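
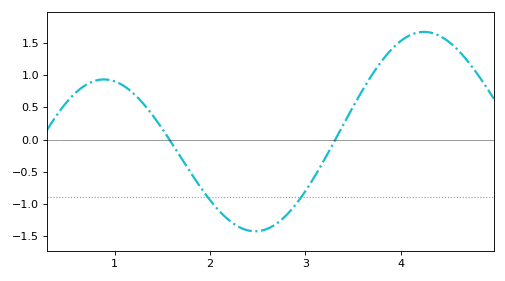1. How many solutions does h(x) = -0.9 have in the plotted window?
2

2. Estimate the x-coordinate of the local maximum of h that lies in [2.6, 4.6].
4.2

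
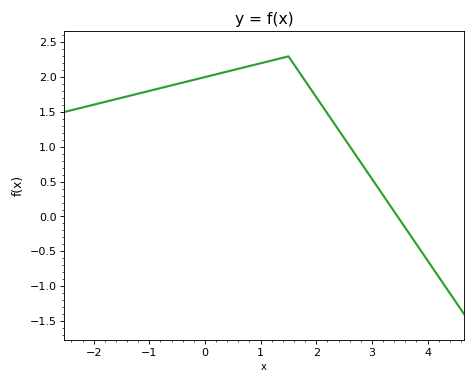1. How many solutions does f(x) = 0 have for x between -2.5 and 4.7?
1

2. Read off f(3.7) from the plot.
-0.3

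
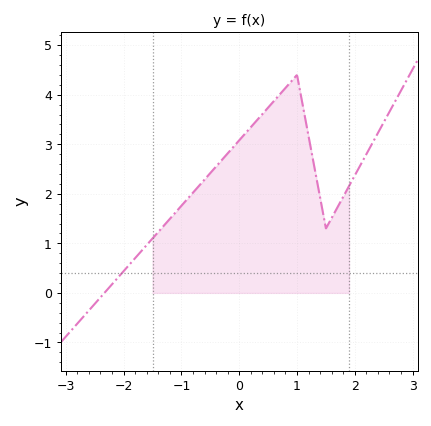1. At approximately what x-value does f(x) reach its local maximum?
1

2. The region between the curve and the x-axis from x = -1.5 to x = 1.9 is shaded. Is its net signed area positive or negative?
positive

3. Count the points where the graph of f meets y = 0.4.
1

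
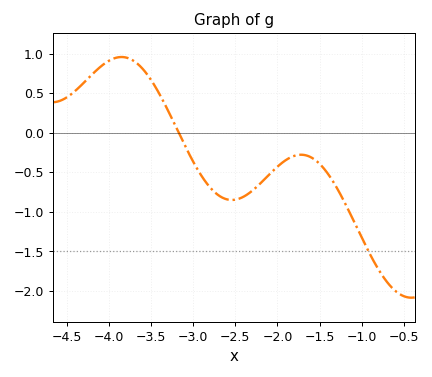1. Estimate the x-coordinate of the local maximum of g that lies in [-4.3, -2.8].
-3.8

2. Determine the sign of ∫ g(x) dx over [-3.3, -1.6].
negative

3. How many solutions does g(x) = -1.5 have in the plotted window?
1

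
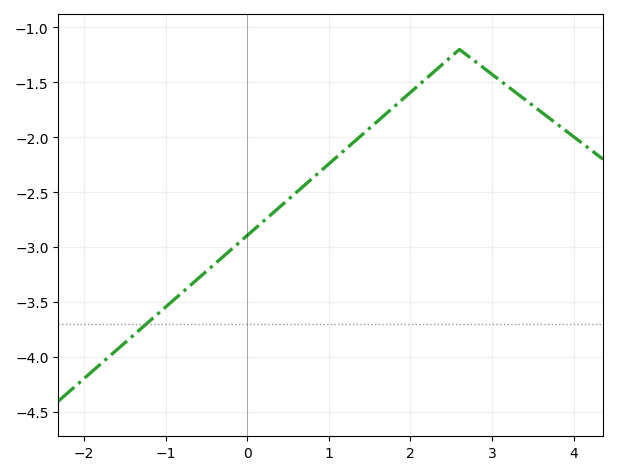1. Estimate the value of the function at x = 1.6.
-1.85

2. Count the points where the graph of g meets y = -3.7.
1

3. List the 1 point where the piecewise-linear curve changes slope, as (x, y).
(2.6, -1.2)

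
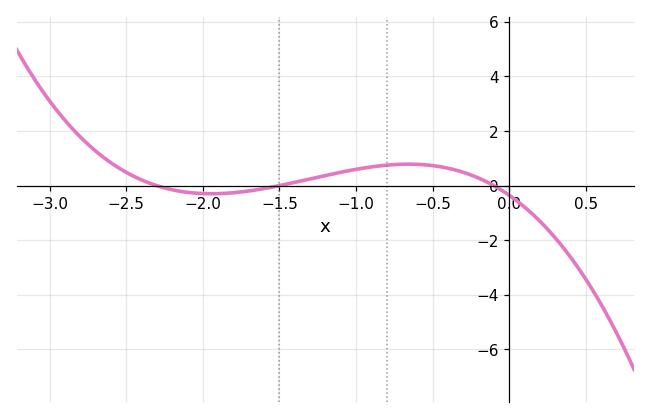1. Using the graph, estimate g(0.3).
-2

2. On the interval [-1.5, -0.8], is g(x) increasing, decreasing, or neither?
increasing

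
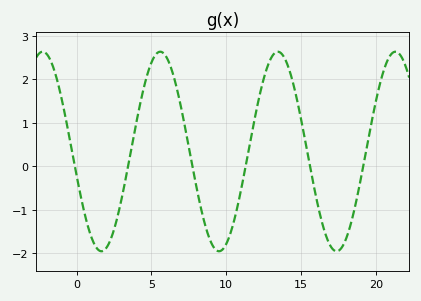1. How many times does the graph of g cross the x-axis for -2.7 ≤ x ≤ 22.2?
6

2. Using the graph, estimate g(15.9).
-0.5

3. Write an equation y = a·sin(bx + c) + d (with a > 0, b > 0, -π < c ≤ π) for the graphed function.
y = 2.29sin(0.8x - 2.9) + 0.34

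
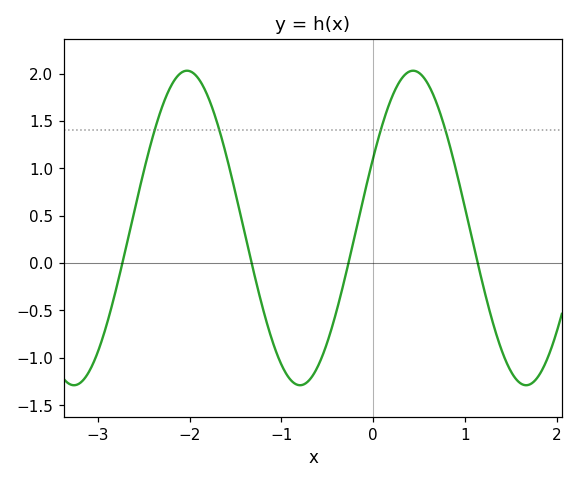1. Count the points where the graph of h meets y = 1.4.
4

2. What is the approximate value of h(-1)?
-1.05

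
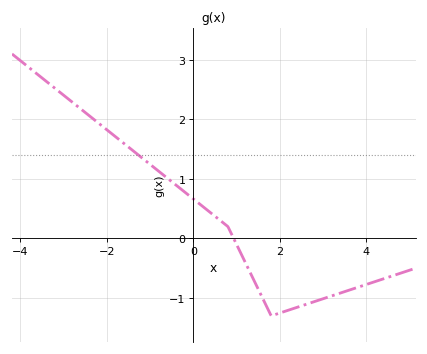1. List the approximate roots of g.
0.933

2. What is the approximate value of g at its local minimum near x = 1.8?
-1.3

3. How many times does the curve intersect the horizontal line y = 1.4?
1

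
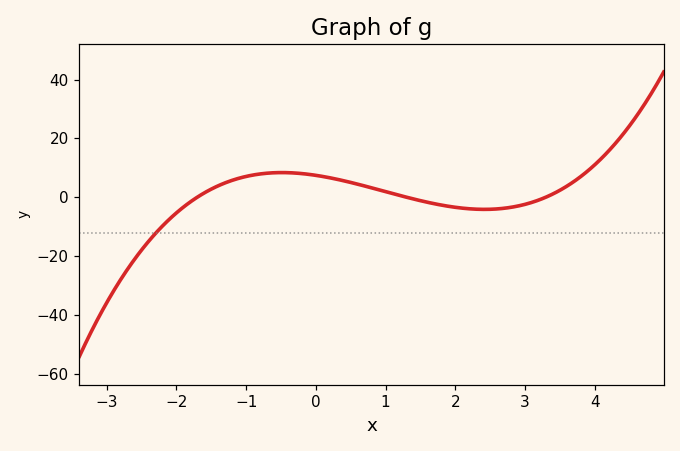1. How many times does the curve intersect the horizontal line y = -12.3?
1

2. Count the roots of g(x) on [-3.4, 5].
3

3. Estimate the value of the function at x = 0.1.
7.05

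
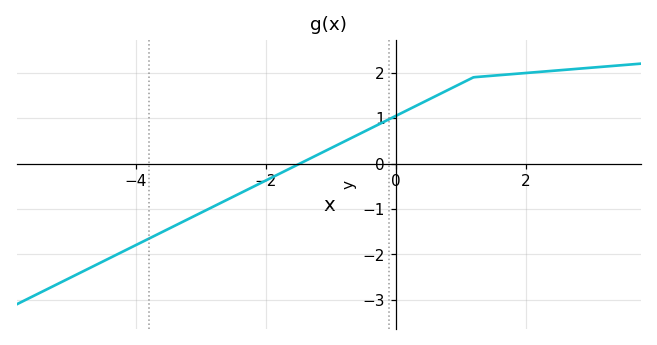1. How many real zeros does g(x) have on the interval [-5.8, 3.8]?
1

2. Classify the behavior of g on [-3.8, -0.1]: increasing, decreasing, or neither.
increasing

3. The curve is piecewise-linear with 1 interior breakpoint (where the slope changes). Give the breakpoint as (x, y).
(1.2, 1.9)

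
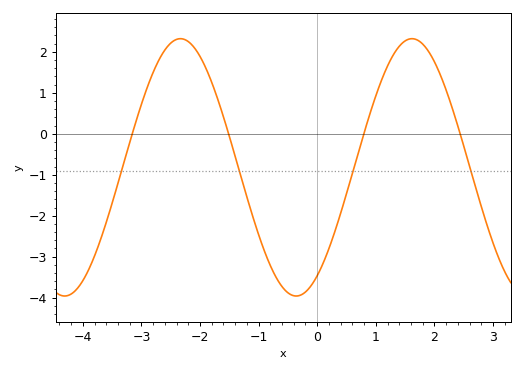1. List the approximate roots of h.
-3.16, -1.51, 0.796, 2.44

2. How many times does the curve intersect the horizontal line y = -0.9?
4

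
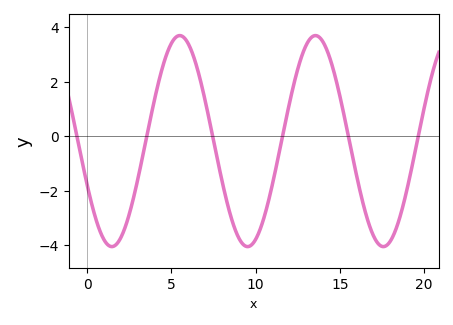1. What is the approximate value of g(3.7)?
0.493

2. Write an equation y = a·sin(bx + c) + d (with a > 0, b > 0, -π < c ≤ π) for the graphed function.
y = 3.88sin(0.78x - 2.71) - 0.18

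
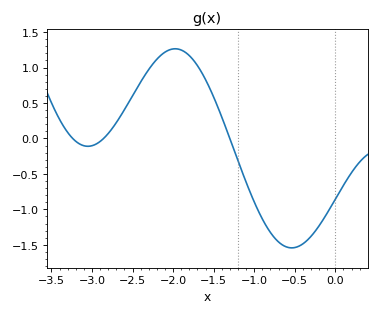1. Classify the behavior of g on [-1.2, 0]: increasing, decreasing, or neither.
neither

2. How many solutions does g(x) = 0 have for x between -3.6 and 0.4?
3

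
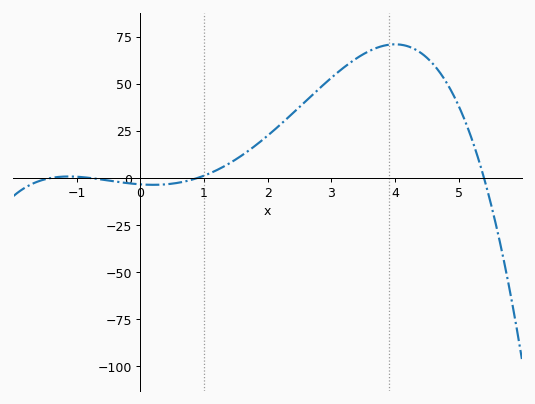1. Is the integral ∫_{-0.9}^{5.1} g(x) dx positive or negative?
positive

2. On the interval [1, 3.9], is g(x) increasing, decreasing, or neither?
increasing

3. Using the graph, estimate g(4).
70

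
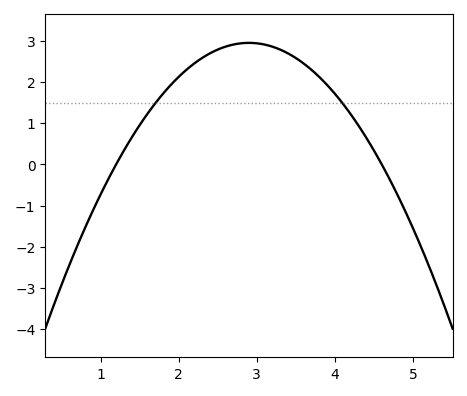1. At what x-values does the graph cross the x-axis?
1.2, 4.6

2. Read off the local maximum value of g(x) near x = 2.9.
2.95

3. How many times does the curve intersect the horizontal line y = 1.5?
2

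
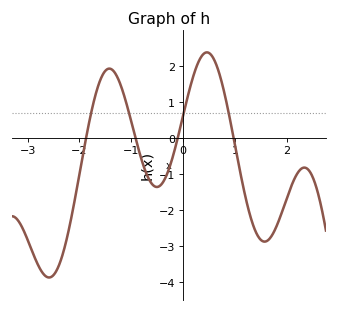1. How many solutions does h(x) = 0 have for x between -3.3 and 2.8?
4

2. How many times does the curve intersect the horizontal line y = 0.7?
4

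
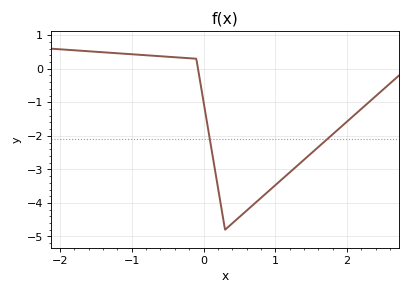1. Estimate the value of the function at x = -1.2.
0.463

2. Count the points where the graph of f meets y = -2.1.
2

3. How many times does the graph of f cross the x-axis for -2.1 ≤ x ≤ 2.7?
1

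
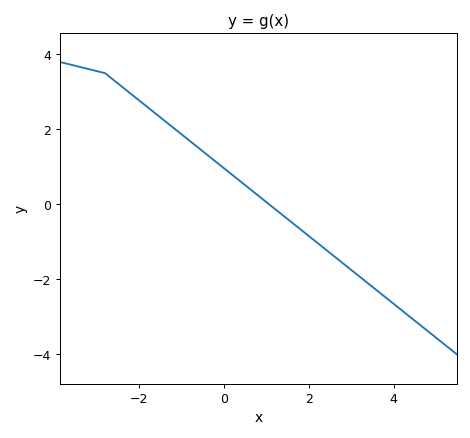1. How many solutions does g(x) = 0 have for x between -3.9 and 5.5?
1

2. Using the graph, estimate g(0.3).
0.6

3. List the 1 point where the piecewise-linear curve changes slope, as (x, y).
(-2.8, 3.5)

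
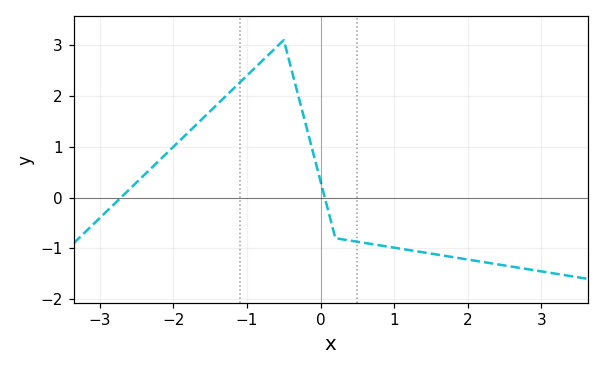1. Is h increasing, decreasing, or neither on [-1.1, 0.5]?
neither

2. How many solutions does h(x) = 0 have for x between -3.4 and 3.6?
2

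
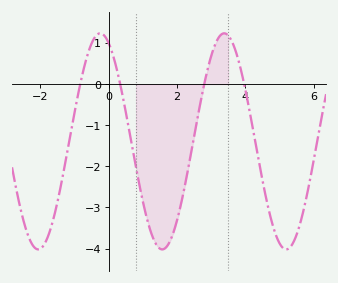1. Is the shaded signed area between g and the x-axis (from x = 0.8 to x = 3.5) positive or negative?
negative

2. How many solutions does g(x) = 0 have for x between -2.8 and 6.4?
4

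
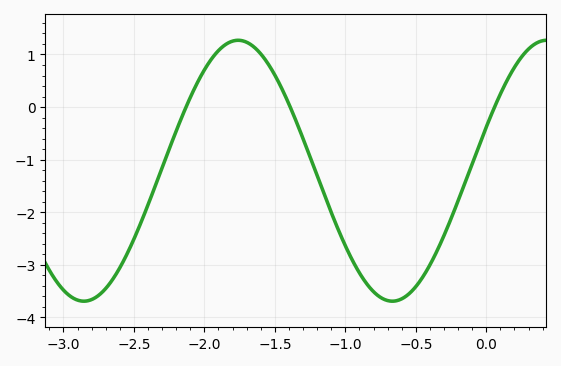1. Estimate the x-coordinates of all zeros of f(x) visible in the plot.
-2.13, -1.39, 0.059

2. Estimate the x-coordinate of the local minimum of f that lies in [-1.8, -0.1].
-0.665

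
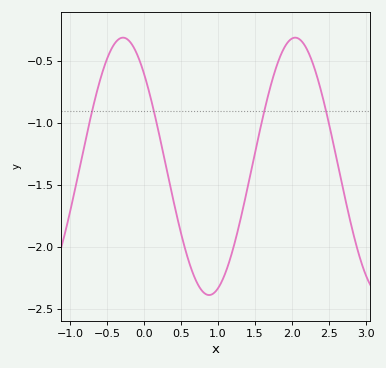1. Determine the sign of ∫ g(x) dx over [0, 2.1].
negative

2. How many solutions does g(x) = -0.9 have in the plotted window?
4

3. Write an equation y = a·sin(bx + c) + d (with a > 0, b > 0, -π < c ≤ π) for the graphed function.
y = 1.04sin(2.7x + 2.3) - 1.35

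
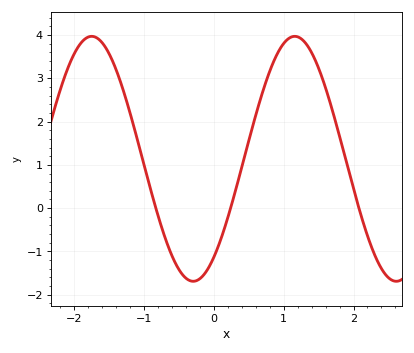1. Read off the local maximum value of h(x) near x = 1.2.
3.97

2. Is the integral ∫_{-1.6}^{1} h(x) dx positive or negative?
positive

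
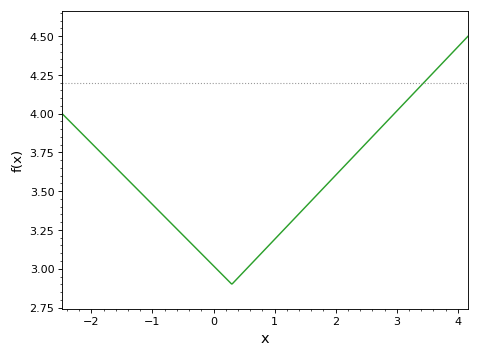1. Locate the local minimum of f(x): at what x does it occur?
0.3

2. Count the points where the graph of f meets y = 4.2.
1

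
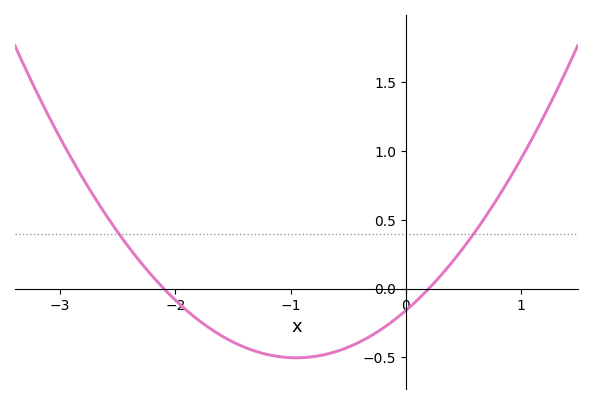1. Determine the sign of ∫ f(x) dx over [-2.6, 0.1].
negative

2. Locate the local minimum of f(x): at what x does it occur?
-0.95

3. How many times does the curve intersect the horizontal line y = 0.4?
2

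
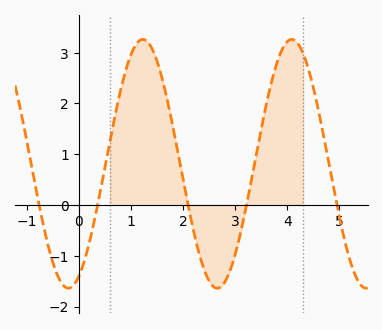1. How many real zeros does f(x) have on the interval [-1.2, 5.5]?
5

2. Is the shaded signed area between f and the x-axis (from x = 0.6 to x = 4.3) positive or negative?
positive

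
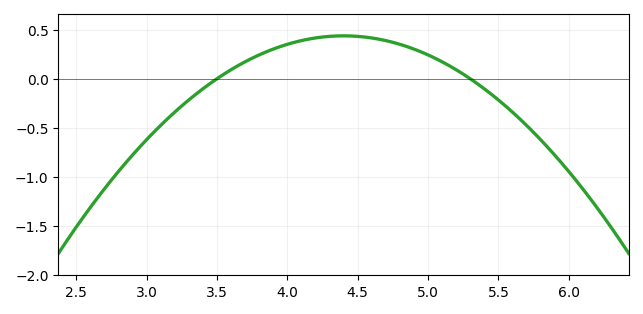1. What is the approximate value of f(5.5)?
-0.2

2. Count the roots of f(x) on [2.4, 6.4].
2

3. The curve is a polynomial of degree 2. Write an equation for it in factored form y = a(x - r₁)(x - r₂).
y = -0.54(x - 3.5)(x - 5.3)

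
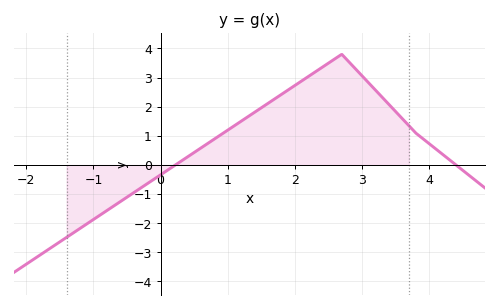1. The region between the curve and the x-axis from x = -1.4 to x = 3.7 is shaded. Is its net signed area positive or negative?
positive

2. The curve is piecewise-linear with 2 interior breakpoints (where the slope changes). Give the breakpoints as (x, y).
(2.7, 3.8); (3.8, 1.1)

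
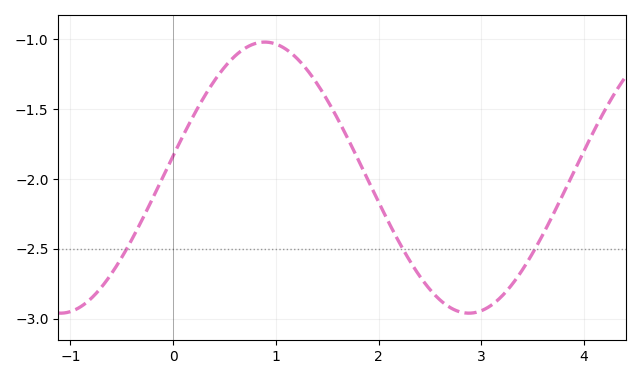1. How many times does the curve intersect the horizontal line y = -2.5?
3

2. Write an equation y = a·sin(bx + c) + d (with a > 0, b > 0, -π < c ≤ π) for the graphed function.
y = 0.97sin(1.58x + 0.162) - 1.99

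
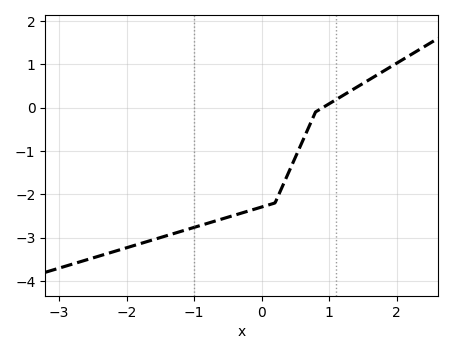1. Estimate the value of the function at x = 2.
1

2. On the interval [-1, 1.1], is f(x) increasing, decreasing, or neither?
increasing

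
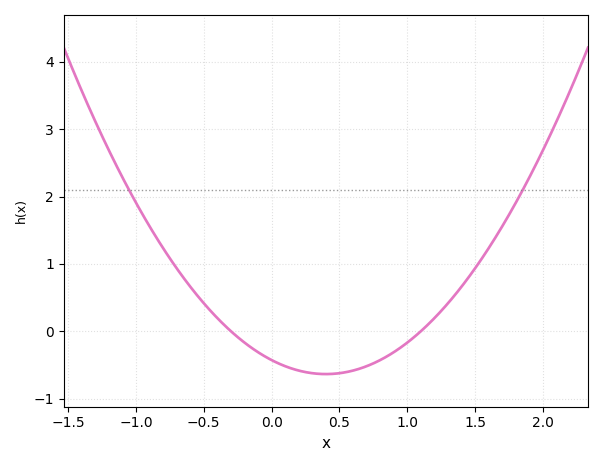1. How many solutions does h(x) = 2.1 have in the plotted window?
2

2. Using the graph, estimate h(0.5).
-0.6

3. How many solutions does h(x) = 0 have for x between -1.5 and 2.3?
2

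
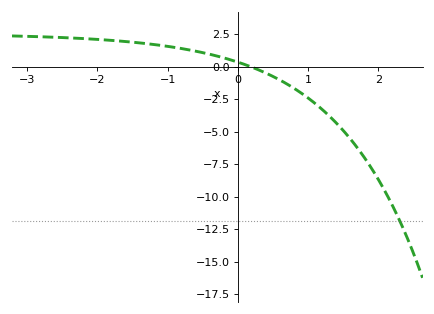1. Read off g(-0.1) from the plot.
0.5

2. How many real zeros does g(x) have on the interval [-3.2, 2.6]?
1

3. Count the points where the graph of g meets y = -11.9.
1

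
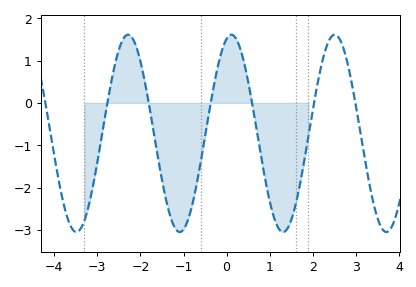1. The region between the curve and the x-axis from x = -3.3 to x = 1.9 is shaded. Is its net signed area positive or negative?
negative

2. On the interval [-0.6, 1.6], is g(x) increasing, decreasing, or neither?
neither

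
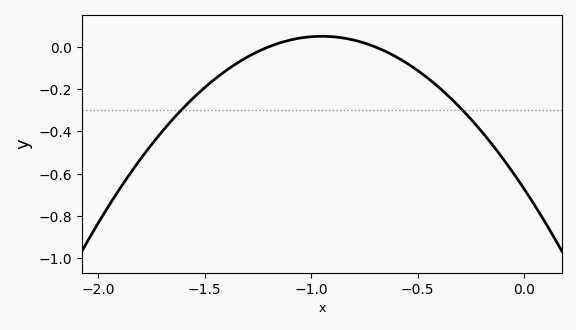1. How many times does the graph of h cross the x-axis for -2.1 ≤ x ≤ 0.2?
2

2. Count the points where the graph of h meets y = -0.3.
2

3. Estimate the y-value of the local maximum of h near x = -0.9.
0.05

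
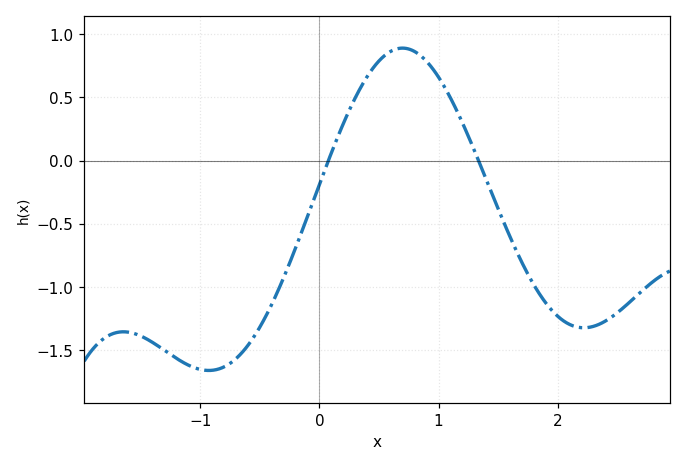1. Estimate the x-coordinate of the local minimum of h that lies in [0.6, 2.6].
2.2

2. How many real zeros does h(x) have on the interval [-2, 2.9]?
2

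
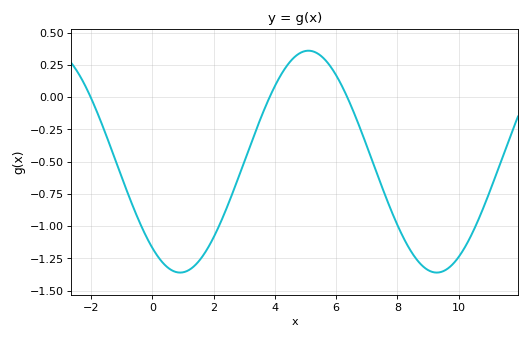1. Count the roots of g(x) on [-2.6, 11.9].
3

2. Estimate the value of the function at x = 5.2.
0.36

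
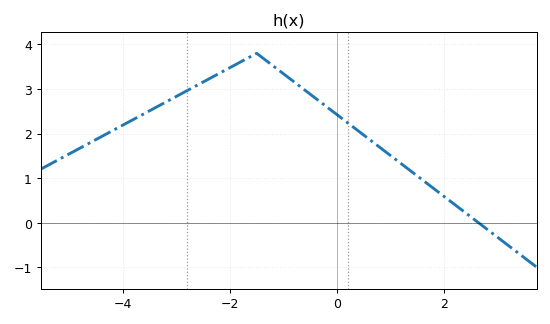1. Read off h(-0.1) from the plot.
2.52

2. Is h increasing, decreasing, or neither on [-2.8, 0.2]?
neither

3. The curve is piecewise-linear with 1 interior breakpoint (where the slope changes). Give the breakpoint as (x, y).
(-1.5, 3.8)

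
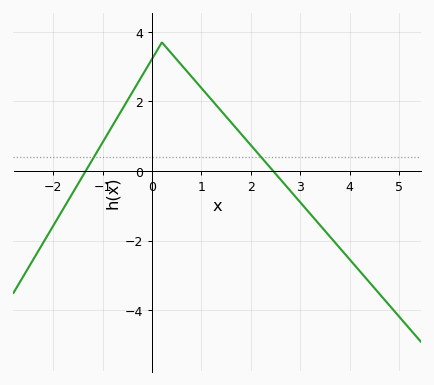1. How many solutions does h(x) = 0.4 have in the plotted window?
2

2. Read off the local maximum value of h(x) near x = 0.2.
3.7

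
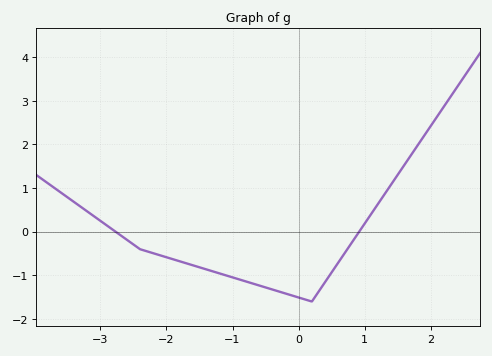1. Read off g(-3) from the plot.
0.251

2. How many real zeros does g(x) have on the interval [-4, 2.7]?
2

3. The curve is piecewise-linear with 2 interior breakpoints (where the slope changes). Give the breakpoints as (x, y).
(-2.4, -0.4); (0.2, -1.6)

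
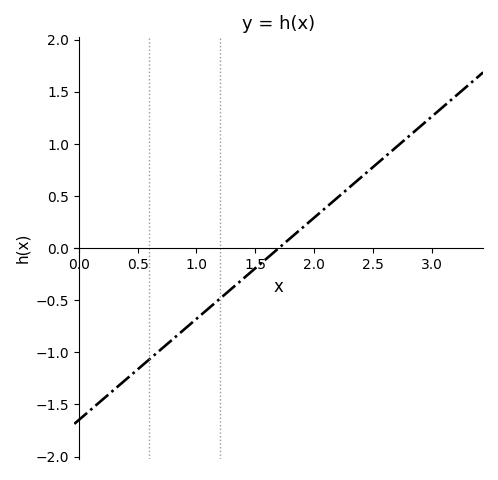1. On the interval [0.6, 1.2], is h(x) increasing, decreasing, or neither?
increasing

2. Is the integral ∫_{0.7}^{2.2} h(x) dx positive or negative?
negative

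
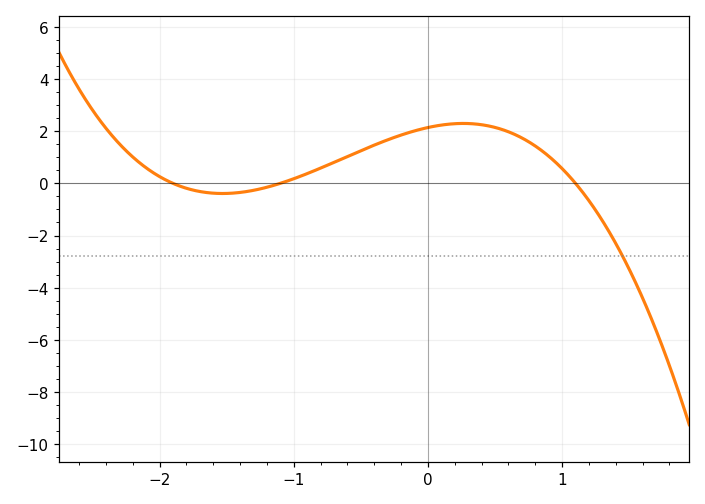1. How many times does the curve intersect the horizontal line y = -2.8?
1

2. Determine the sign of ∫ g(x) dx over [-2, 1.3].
positive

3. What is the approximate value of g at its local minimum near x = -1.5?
-0.389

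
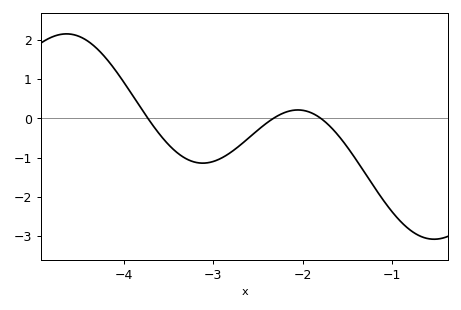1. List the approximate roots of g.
-3.7, -2.3, -1.8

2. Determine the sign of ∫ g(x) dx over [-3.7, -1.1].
negative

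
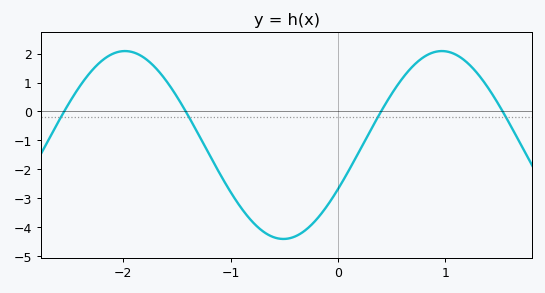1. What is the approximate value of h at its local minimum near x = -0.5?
-4.4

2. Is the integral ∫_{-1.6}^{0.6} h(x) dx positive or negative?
negative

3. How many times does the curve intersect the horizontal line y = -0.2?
4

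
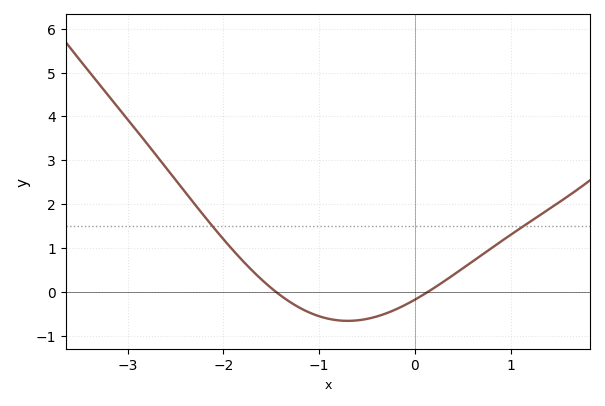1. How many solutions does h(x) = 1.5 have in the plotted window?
2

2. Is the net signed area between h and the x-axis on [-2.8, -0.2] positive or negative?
positive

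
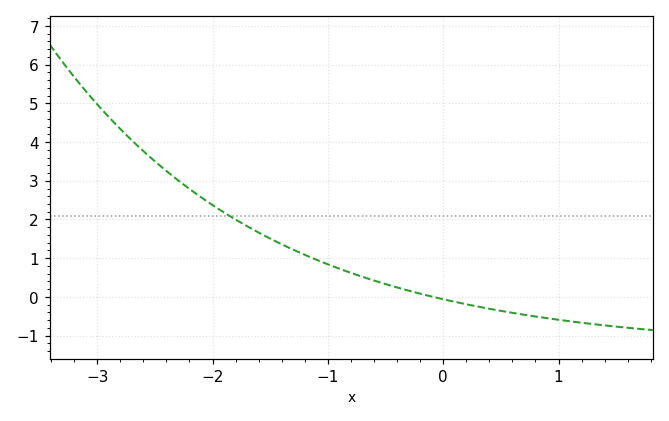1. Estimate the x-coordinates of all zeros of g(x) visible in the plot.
-0.1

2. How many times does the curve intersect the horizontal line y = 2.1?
1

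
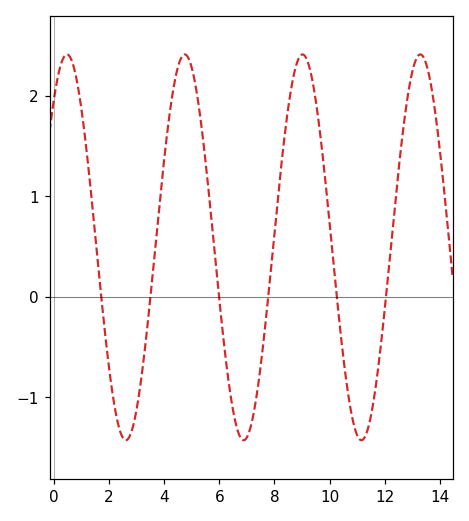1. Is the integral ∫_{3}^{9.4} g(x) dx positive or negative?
positive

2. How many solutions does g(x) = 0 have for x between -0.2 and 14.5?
6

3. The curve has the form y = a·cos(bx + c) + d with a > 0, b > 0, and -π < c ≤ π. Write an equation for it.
y = 1.92cos(1.5x - 0.69) + 0.49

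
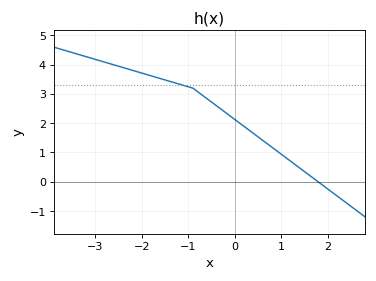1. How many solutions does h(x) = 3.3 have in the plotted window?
1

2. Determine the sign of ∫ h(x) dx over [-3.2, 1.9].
positive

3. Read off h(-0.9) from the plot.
3.2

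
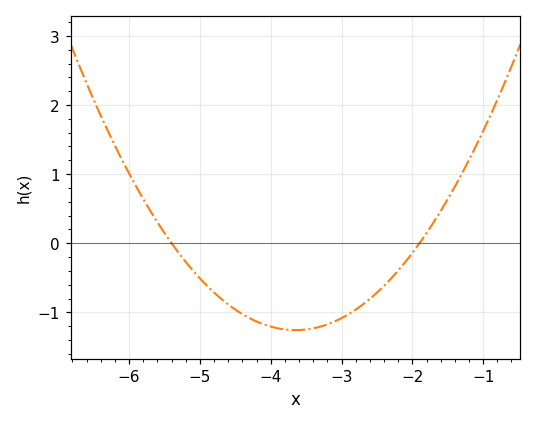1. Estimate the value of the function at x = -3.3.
-1.2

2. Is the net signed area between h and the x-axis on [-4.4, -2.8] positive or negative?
negative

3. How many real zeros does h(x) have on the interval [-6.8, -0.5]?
2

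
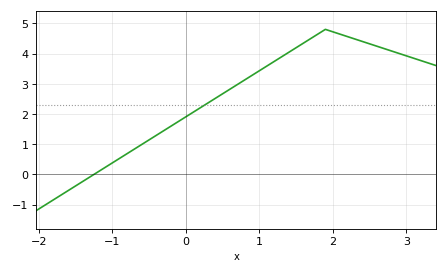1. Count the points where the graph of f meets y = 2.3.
1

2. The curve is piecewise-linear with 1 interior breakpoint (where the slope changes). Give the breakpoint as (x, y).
(1.9, 4.8)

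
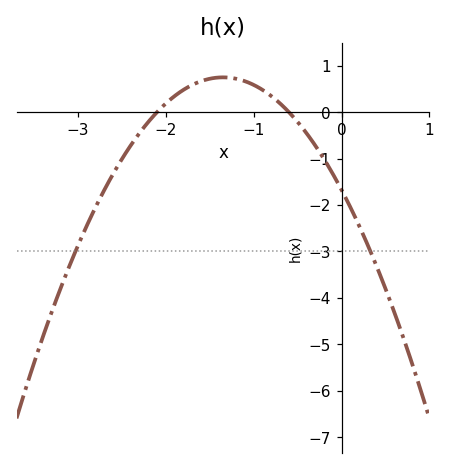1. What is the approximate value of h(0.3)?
-2.87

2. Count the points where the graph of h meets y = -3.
2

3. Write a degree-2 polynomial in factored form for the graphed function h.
y = -1.33(x + 2.1)(x + 0.6)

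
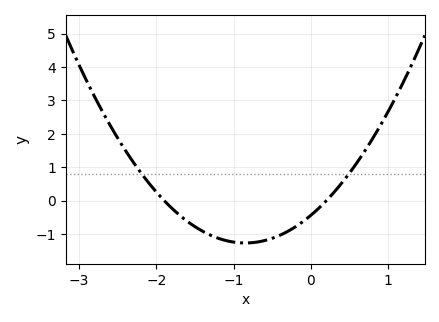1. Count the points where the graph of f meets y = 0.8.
2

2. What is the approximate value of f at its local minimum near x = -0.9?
-1.3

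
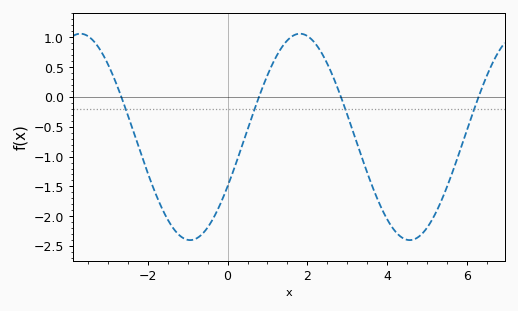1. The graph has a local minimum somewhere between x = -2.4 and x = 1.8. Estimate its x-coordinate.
-0.938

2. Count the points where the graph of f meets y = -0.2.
4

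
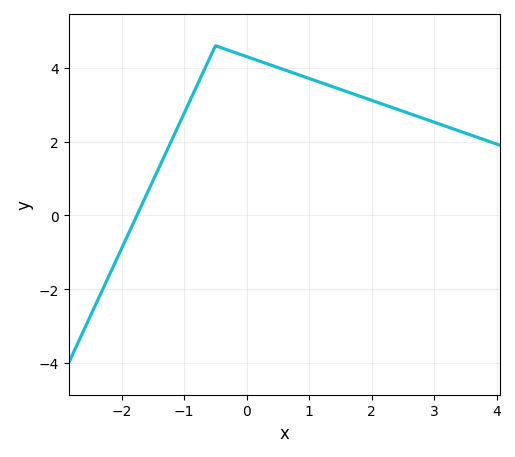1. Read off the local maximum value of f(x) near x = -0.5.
4.6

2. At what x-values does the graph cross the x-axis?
-1.76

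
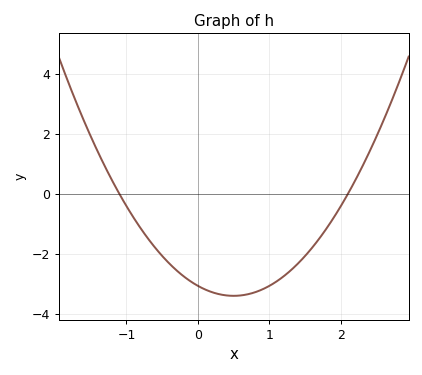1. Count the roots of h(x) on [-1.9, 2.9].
2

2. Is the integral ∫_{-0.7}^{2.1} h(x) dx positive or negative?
negative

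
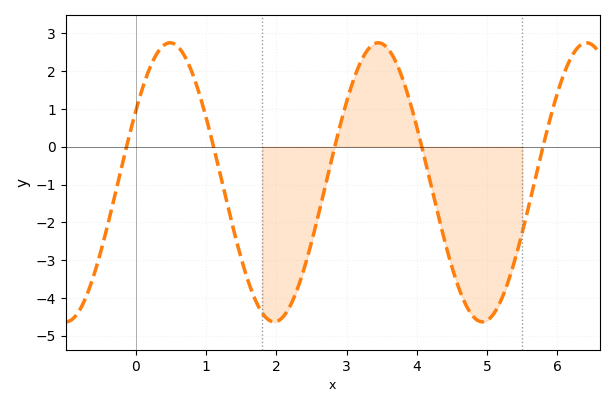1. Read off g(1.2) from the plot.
-0.731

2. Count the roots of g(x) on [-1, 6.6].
5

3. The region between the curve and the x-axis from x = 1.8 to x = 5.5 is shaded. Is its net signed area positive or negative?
negative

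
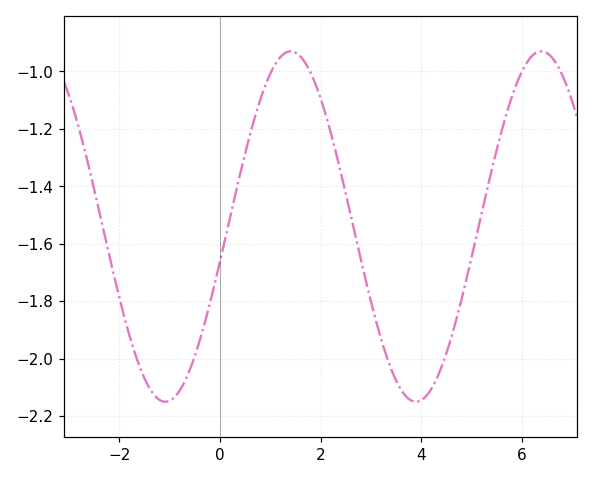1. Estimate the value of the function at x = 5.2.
-1.5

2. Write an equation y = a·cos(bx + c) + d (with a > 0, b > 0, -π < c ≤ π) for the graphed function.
y = 0.61cos(1.26x - 1.77) - 1.54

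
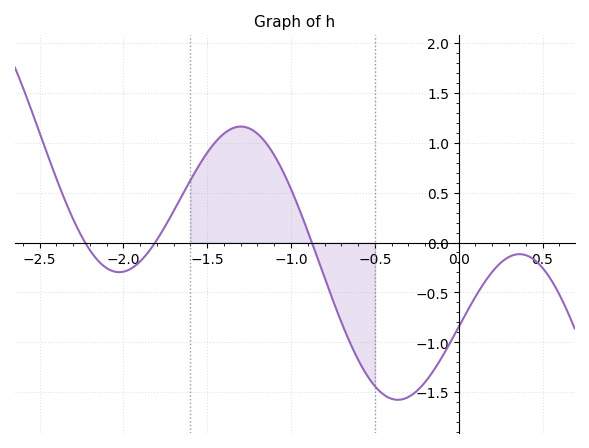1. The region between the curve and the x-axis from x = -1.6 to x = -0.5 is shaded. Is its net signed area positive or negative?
positive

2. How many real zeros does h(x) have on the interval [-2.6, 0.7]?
3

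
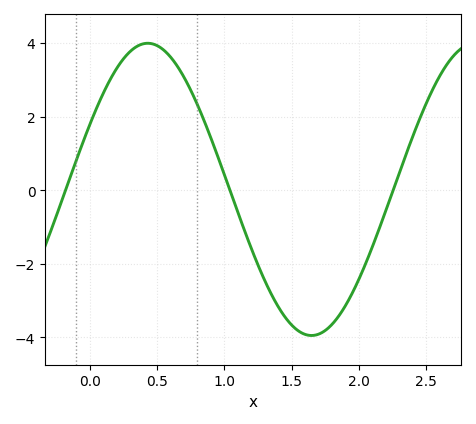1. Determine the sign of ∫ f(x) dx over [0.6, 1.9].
negative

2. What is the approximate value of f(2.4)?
1.4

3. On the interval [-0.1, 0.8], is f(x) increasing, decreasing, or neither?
neither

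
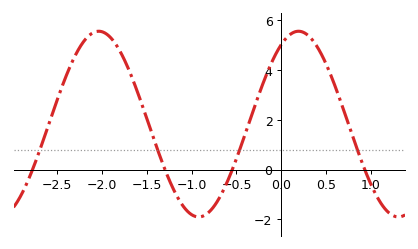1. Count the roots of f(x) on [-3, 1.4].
4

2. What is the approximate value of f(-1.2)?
-0.8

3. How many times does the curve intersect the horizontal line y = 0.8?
4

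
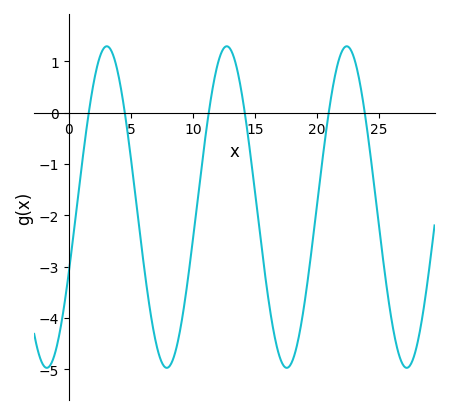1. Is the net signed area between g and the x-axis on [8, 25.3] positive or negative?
negative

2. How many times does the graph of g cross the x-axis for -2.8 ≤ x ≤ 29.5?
6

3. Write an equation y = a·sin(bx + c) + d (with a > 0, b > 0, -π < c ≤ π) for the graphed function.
y = 3.13sin(0.65x - 0.42) - 1.84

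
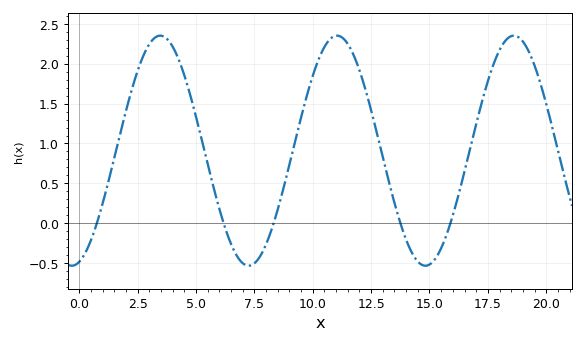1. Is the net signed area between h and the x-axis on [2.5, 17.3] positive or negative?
positive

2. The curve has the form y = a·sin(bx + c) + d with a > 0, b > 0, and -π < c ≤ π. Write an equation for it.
y = 1.44sin(0.83x - 1.3) + 0.91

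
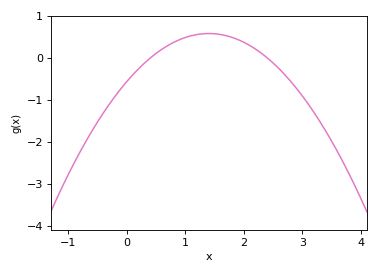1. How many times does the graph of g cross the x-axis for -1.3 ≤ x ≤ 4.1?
2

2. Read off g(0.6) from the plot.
0.2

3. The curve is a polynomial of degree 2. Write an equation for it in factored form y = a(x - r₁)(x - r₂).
y = -0.58(x - 0.4)(x - 2.4)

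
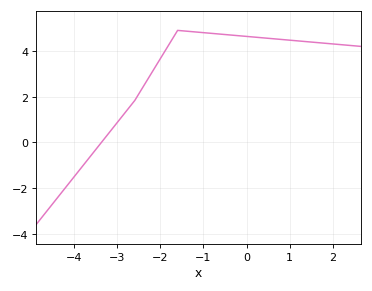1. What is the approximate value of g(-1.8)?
4.28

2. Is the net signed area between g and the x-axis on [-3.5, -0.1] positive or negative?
positive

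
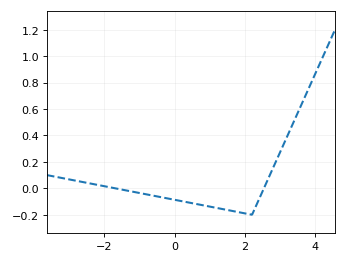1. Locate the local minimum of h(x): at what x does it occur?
2.2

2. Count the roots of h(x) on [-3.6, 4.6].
2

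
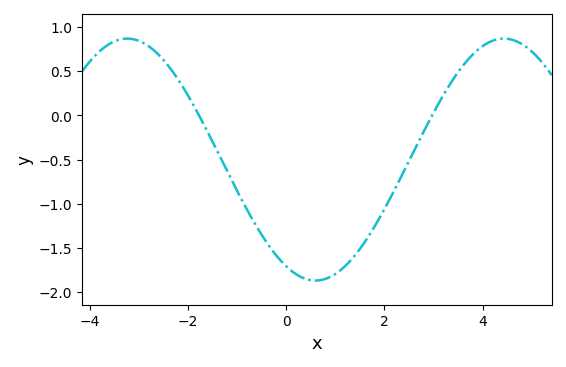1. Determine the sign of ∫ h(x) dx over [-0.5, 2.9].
negative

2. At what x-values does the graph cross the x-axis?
-1.8, 3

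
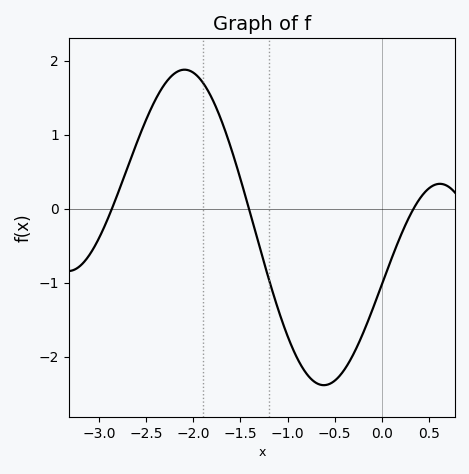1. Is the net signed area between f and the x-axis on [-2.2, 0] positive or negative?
negative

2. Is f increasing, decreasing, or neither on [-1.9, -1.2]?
decreasing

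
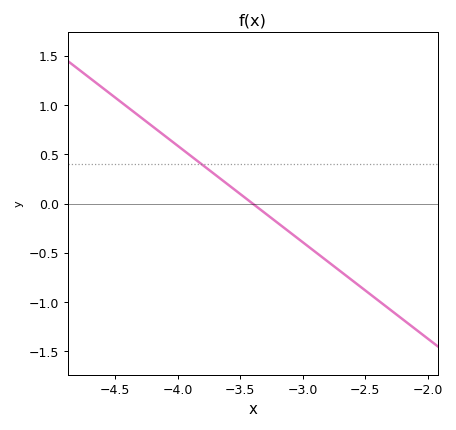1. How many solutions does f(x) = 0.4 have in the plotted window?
1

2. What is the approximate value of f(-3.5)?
0.1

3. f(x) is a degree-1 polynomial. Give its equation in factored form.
y = -0.98(x + 3.4)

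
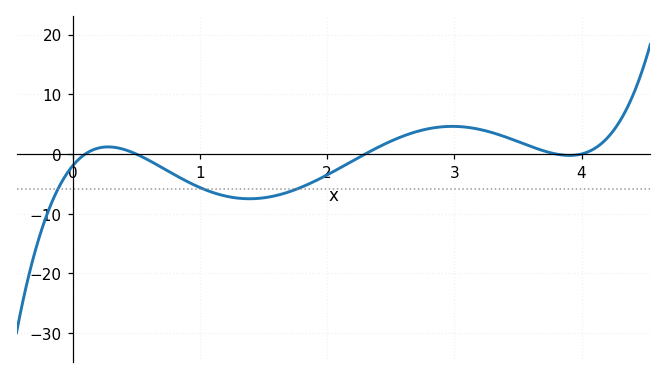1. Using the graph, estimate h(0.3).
1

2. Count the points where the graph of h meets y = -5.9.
3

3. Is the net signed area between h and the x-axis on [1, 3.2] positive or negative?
negative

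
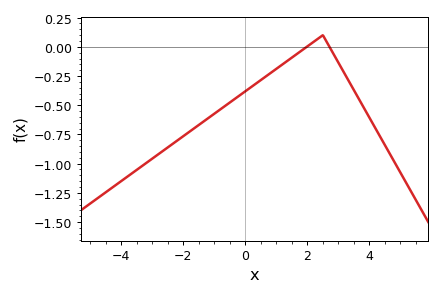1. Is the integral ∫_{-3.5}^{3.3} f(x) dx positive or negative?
negative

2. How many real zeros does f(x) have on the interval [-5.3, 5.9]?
2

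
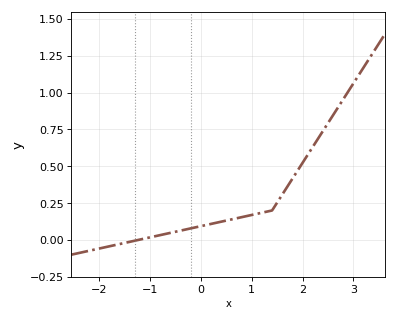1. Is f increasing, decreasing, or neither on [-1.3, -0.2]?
increasing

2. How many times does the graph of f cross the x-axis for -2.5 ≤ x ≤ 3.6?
1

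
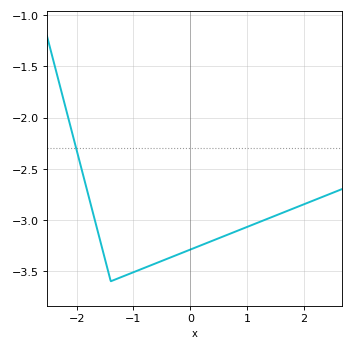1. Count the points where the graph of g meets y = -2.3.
1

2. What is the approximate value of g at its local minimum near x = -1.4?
-3.6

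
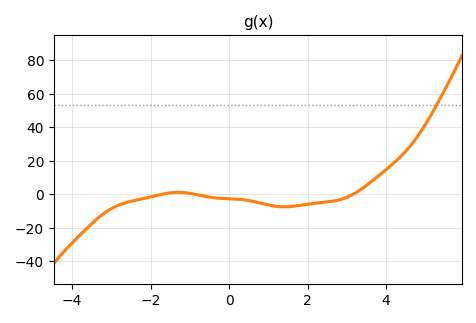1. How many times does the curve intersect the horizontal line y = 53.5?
1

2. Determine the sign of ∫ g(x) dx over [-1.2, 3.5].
negative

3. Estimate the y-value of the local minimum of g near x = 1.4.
-8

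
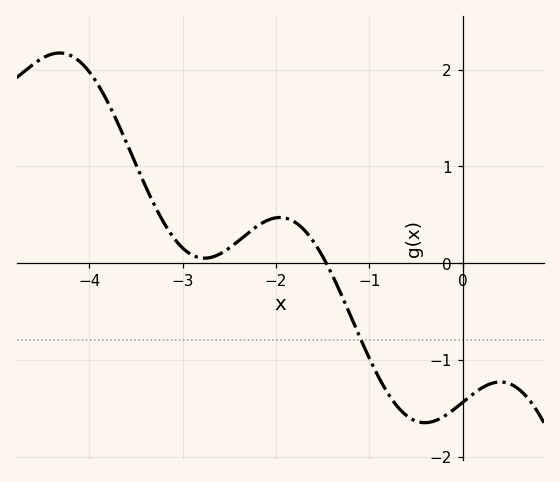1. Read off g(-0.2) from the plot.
-1.6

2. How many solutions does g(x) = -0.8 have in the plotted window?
1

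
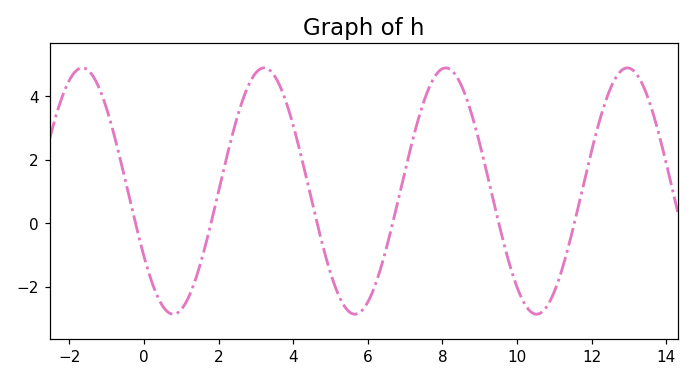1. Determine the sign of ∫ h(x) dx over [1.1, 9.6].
positive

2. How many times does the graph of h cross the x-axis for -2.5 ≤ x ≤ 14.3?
6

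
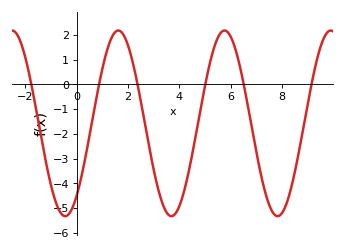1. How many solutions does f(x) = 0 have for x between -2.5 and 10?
6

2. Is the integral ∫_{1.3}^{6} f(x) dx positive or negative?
negative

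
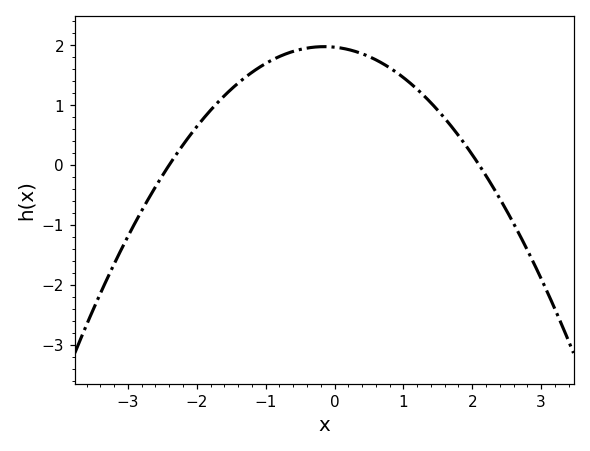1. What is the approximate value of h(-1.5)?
1.26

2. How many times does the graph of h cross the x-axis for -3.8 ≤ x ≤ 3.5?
2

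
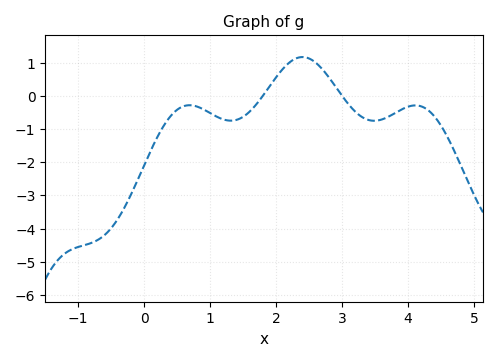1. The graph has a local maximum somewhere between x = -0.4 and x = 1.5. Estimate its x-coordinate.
0.7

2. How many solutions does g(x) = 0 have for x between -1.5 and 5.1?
2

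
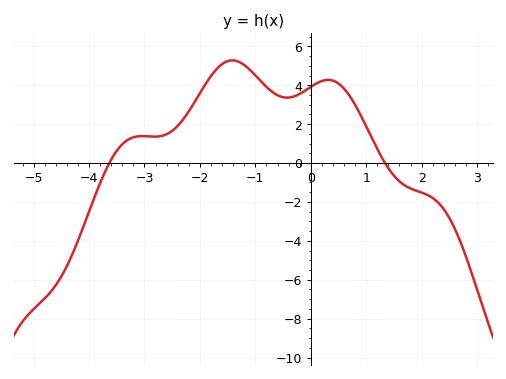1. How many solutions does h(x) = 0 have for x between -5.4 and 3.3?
2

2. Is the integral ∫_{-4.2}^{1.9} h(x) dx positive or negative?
positive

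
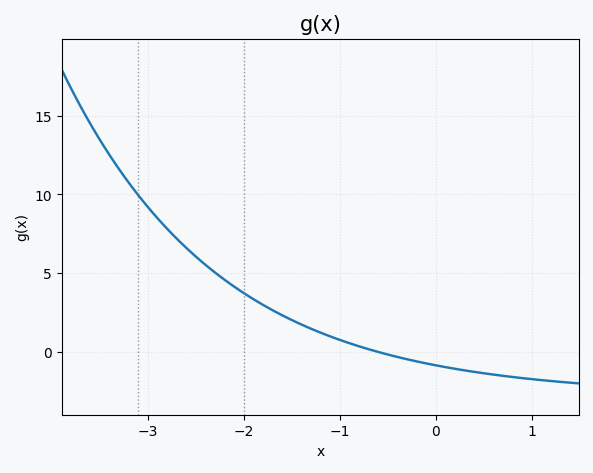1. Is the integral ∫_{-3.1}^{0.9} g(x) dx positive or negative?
positive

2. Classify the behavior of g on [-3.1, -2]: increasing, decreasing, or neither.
decreasing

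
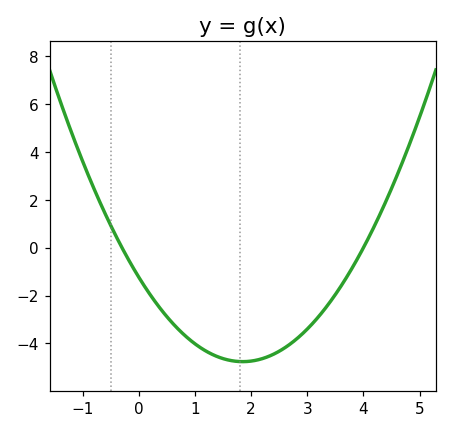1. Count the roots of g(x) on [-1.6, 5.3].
2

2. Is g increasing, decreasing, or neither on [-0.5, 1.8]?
decreasing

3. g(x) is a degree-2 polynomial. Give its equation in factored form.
y = 1.03(x + 0.3)(x - 4)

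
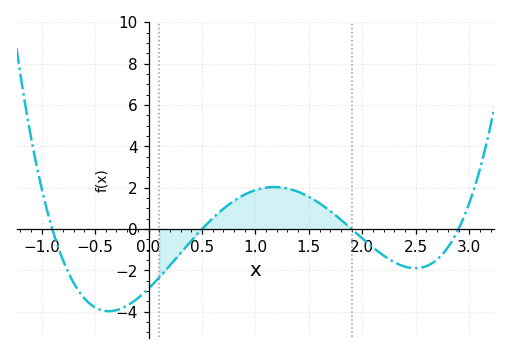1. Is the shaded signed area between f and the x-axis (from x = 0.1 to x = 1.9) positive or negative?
positive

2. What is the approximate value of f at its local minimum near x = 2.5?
-1.89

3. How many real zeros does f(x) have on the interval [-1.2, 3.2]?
4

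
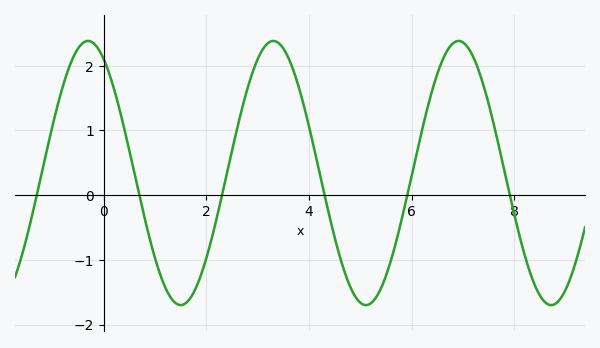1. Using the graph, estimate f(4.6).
-0.944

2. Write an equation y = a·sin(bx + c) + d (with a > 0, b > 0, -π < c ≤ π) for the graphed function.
y = 2.04sin(1.74x + 2.1) + 0.34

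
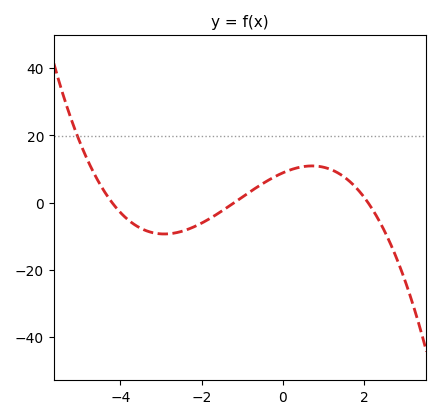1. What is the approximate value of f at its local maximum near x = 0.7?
11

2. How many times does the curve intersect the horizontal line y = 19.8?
1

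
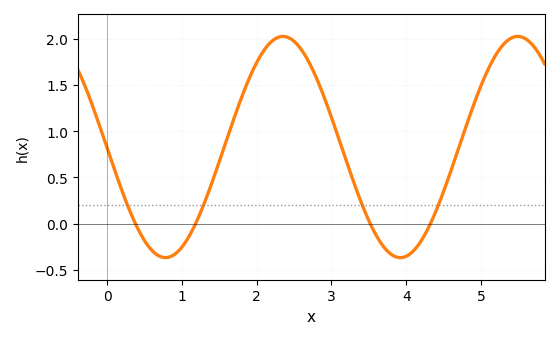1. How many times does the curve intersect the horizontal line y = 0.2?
4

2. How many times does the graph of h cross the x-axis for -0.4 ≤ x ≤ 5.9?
4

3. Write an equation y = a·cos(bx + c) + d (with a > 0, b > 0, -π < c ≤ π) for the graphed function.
y = 1.2cos(2x + 1.58) + 0.83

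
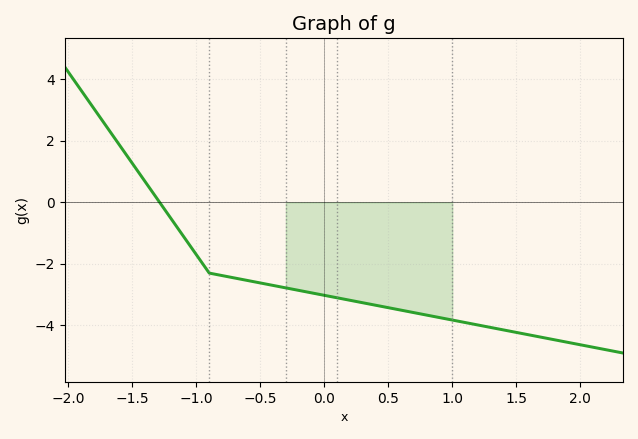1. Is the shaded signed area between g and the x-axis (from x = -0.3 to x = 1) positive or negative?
negative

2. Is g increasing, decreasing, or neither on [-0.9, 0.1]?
decreasing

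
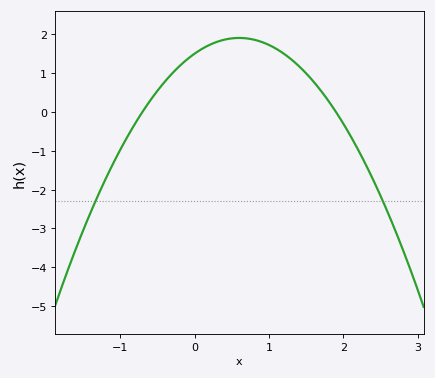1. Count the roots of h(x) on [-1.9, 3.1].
2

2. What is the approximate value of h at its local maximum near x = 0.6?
1.91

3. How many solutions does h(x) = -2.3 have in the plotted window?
2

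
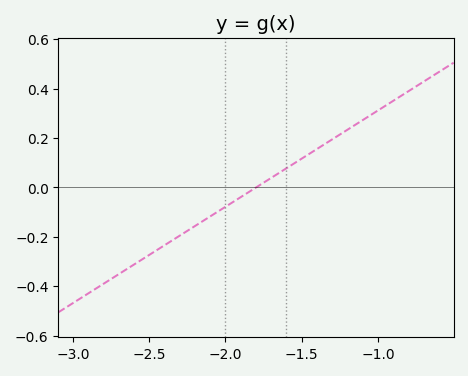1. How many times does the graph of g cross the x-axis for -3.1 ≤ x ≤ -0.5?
1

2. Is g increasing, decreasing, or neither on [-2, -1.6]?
increasing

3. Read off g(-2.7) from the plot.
-0.36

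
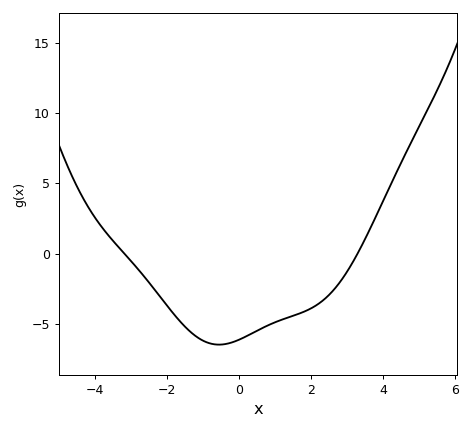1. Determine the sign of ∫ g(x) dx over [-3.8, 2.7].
negative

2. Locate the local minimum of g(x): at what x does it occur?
-0.562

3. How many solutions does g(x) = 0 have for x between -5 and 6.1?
2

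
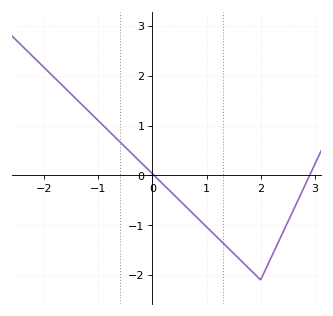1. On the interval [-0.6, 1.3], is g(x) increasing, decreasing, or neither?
decreasing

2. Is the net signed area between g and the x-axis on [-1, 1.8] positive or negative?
negative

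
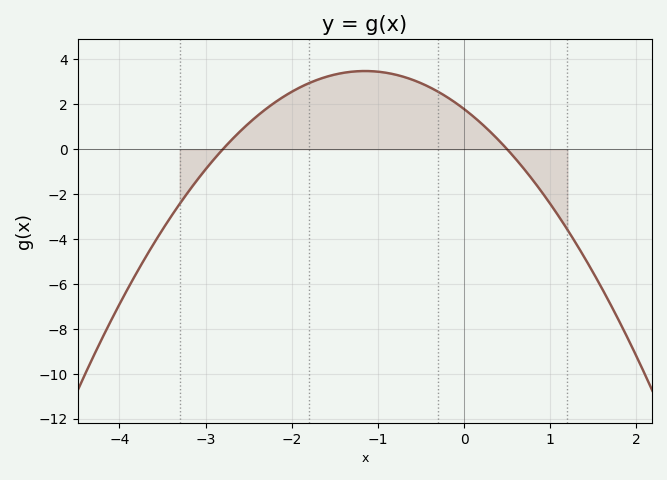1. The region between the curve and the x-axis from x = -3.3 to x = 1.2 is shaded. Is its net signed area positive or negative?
positive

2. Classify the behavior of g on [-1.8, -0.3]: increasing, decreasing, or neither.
neither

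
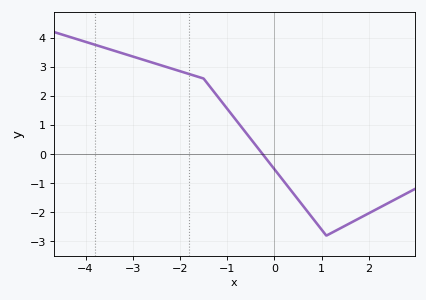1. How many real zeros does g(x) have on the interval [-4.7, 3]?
1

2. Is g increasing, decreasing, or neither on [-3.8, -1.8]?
decreasing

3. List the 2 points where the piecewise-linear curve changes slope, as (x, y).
(-1.5, 2.6); (1.1, -2.8)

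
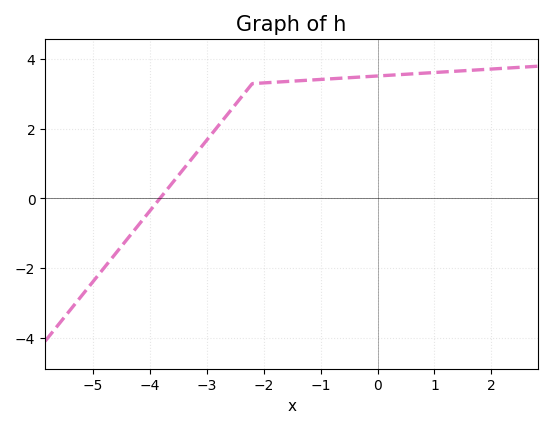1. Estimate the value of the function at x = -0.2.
3.4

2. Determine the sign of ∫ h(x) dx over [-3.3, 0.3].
positive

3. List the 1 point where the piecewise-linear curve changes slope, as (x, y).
(-2.2, 3.3)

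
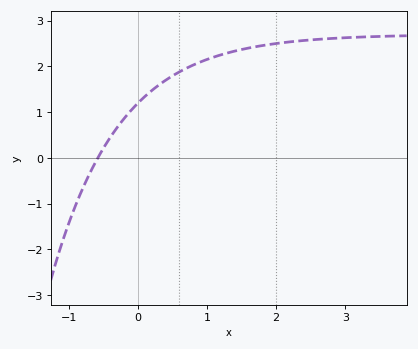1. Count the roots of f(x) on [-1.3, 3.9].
1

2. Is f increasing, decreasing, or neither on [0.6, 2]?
increasing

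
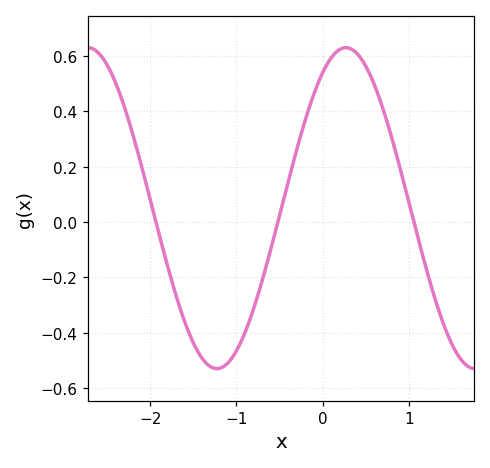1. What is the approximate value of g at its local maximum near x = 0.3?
0.62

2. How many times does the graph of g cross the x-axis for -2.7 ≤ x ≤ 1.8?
3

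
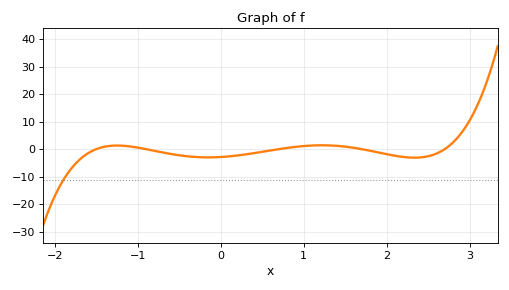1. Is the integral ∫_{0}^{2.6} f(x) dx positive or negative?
negative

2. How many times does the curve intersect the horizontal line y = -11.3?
1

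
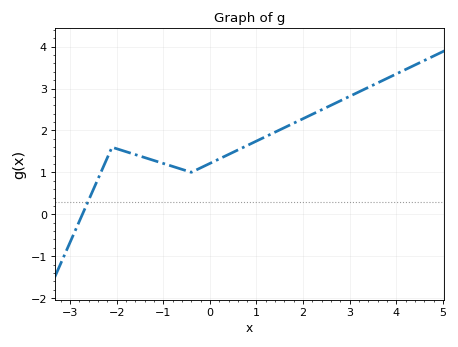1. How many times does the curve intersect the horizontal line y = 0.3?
1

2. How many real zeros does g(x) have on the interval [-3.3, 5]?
1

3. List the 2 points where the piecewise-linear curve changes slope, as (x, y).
(-2.1, 1.6); (-0.4, 1)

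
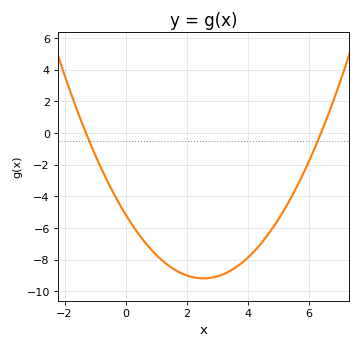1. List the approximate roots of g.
-1.3, 6.4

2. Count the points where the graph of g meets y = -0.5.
2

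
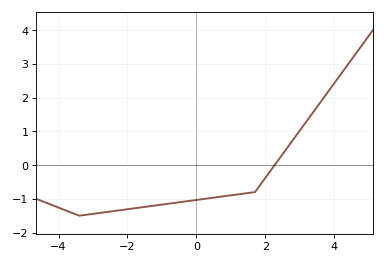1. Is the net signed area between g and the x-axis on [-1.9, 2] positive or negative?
negative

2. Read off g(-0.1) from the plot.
-1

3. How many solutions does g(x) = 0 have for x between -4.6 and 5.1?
1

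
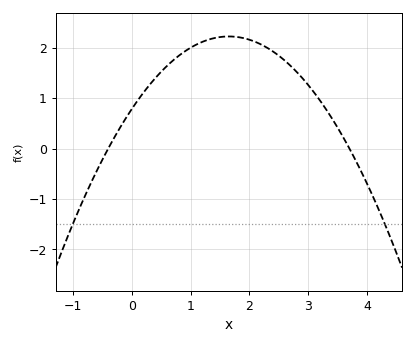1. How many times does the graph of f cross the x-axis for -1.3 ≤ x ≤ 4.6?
2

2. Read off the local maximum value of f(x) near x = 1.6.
2.2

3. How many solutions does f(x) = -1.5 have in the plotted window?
2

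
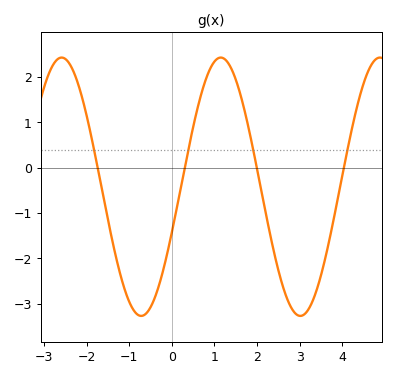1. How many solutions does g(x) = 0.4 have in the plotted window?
4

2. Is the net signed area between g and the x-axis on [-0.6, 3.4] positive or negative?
negative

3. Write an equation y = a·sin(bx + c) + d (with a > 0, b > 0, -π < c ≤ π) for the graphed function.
y = 2.85sin(1.7x - 0.36) - 0.42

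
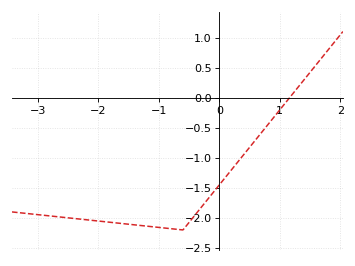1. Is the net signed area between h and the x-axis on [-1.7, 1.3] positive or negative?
negative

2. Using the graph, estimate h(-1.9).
-2.05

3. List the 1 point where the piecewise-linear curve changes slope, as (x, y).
(-0.6, -2.2)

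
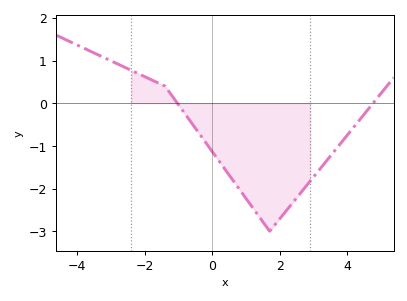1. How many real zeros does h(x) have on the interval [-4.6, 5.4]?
2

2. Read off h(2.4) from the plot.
-2.3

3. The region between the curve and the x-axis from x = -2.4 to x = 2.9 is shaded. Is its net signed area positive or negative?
negative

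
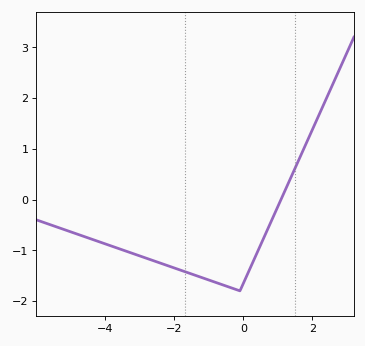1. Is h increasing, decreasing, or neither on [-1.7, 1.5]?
neither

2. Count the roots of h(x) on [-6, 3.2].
1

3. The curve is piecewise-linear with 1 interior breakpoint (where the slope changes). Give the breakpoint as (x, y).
(-0.1, -1.8)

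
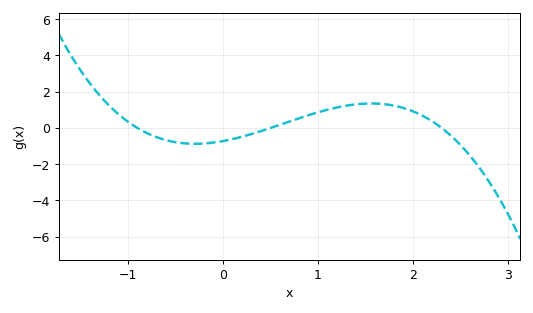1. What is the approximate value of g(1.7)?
1.31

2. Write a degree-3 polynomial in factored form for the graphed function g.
y = -0.7(x + 0.9)(x - 0.5)(x - 2.3)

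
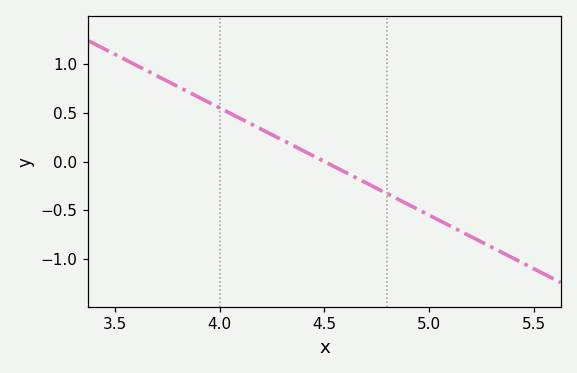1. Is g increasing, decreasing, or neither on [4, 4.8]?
decreasing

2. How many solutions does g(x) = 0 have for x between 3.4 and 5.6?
1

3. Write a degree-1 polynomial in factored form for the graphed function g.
y = -1.1(x - 4.5)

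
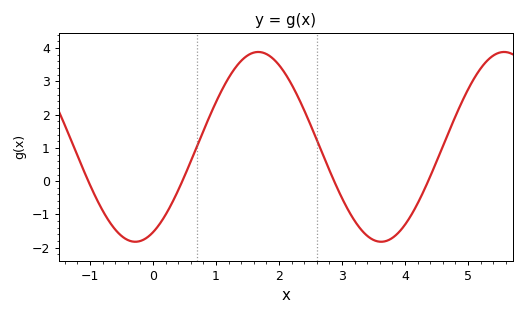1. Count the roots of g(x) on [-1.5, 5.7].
4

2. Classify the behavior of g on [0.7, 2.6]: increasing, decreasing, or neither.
neither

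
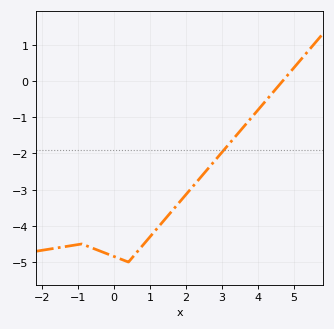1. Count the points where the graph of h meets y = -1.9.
1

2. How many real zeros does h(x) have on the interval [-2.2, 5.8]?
1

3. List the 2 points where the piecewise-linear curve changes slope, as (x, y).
(-0.9, -4.5); (0.4, -5)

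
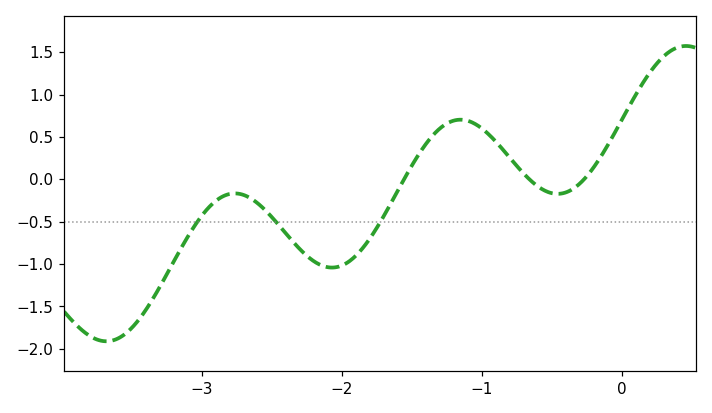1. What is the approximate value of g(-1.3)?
0.6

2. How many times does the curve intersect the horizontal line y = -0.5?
3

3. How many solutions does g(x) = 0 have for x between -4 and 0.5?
3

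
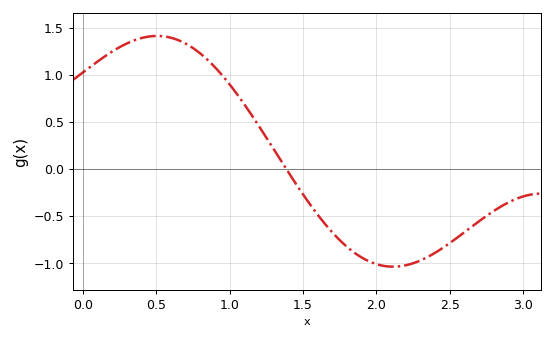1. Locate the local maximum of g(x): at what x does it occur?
0.506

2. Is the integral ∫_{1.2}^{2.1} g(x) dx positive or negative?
negative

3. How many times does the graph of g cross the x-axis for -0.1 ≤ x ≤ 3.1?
1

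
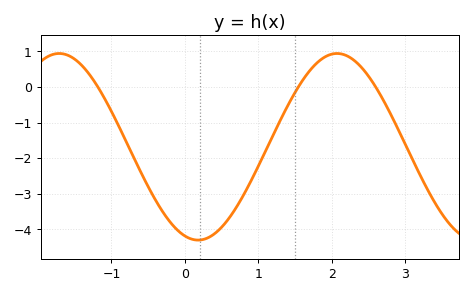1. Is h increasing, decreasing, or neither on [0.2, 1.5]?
increasing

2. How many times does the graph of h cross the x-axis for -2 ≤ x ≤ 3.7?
3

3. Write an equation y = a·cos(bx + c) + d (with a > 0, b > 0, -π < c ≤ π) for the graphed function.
y = 2.62cos(1.66x + 2.84) - 1.68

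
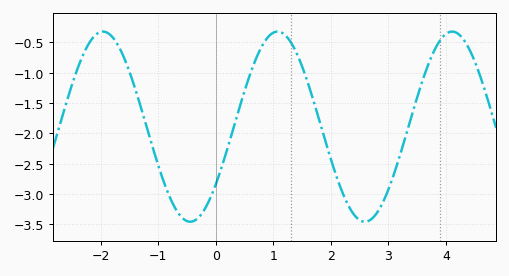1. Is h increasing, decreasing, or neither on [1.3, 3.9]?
neither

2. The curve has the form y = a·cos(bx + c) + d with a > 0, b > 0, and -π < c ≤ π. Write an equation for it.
y = 1.57cos(2.07x - 2.22) - 1.89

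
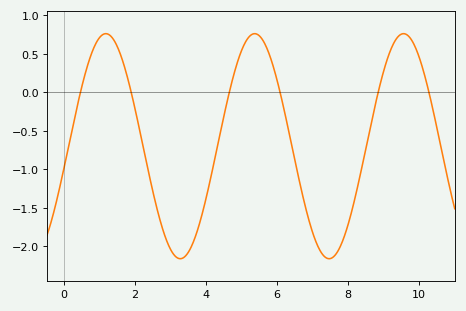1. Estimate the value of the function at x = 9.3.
0.65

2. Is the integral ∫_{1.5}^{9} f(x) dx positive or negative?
negative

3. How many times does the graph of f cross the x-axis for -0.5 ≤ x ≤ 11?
6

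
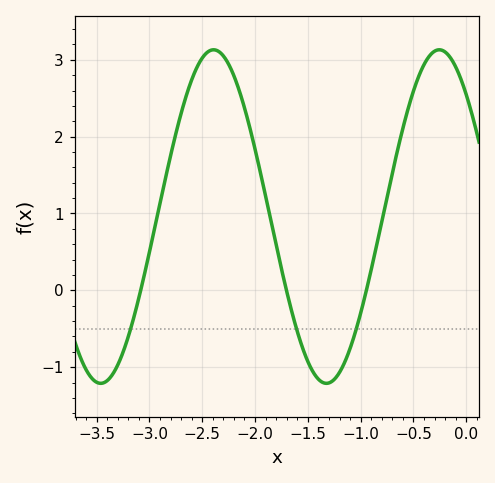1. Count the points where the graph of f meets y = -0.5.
3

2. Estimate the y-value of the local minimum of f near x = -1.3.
-1.21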